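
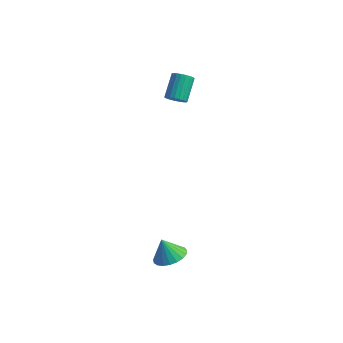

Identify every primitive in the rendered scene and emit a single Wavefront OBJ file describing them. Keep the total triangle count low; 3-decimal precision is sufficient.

v 0.579 2.58 1.375
v 0.784 2.921 1.026
v 0.567 3.921 1.875
v 0.361 3.58 2.225
v 0.571 2.922 0.971
v 0.353 3.922 1.82
v 0.359 2.863 0.985
v 0.142 3.864 1.835
v 0.185 2.756 1.067
v -0.032 3.756 1.917
v 0.079 2.618 1.203
v -0.138 3.618 2.052
v 0.06 2.473 1.368
v -0.158 3.474 2.217
v 0.13 2.347 1.534
v -0.088 3.347 2.384
v 0.278 2.261 1.673
v 0.06 3.262 2.523
v 0.478 2.231 1.761
v 0.26 3.231 2.61
v 0.695 2.26 1.782
v 0.478 3.26 2.631
v 0.892 2.345 1.732
v 0.675 3.345 2.582
v 1.035 2.471 1.621
v 0.818 3.471 2.47
v 1.099 2.615 1.467
v 0.882 3.615 2.317
v 1.073 2.753 1.298
v 0.856 3.753 2.147
v 0.962 2.862 1.142
v 0.745 3.862 1.991
v 3.335 -2.482 -4.45
v 3.736 -3.143 -4.285
v 2.905 -2.498 -3.47
v 3.946 -2.909 -4.189
v 4.051 -2.602 -4.138
v 4.031 -2.274 -4.141
v 3.892 -1.982 -4.198
v 3.656 -1.777 -4.298
v 3.364 -1.693 -4.425
v 3.068 -1.746 -4.556
v 2.817 -1.927 -4.668
v 2.656 -2.203 -4.743
v 2.613 -2.528 -4.767
v 2.694 -2.845 -4.736
v 2.886 -3.099 -4.656
v 3.155 -3.246 -4.54
v 3.456 -3.262 -4.409
f 2 1 5
f 2 5 3
f 3 5 6
f 3 6 4
f 5 1 7
f 5 7 6
f 6 7 8
f 6 8 4
f 7 1 9
f 7 9 8
f 8 9 10
f 8 10 4
f 9 1 11
f 9 11 10
f 10 11 12
f 10 12 4
f 11 1 13
f 11 13 12
f 12 13 14
f 12 14 4
f 13 1 15
f 13 15 14
f 14 15 16
f 14 16 4
f 15 1 17
f 15 17 16
f 16 17 18
f 16 18 4
f 17 1 19
f 17 19 18
f 18 19 20
f 18 20 4
f 19 1 21
f 19 21 20
f 20 21 22
f 20 22 4
f 21 1 23
f 21 23 22
f 22 23 24
f 22 24 4
f 23 1 25
f 23 25 24
f 24 25 26
f 24 26 4
f 25 1 27
f 25 27 26
f 26 27 28
f 26 28 4
f 27 1 29
f 27 29 28
f 28 29 30
f 28 30 4
f 29 1 31
f 29 31 30
f 30 31 32
f 30 32 4
f 31 1 2
f 31 2 32
f 32 2 3
f 32 3 4
f 34 33 36
f 34 36 35
f 36 33 37
f 36 37 35
f 37 33 38
f 37 38 35
f 38 33 39
f 38 39 35
f 39 33 40
f 39 40 35
f 40 33 41
f 40 41 35
f 41 33 42
f 41 42 35
f 42 33 43
f 42 43 35
f 43 33 44
f 43 44 35
f 44 33 45
f 44 45 35
f 45 33 46
f 45 46 35
f 46 33 47
f 46 47 35
f 47 33 48
f 47 48 35
f 48 33 49
f 48 49 35
f 49 33 34
f 49 34 35



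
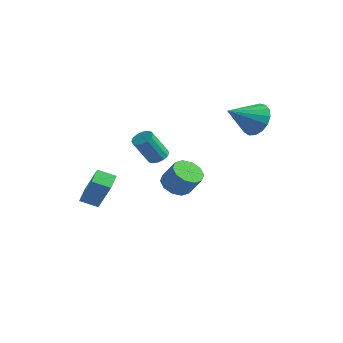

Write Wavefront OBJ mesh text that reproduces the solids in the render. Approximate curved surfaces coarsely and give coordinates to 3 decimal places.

v -2.231 3.551 -3.87
v -1.756 4.202 -4.223
v -0.973 4.26 -3.063
v -1.449 3.609 -2.71
v -2.172 4.425 -3.953
v -1.39 4.483 -2.794
v -2.611 4.314 -3.652
v -1.829 4.372 -2.492
v -2.905 3.912 -3.433
v -2.122 3.97 -2.274
v -2.941 3.372 -3.382
v -2.159 3.43 -2.222
v -2.707 2.9 -3.517
v -1.924 2.958 -2.357
v -2.29 2.677 -3.786
v -1.508 2.735 -2.627
v -1.851 2.788 -4.088
v -1.069 2.846 -2.928
v -1.558 3.19 -4.306
v -0.775 3.248 -3.147
v -1.521 3.73 -4.358
v -0.739 3.788 -3.198
v -2.191 2.148 -1.283
v -1.616 2.174 -1.111
v -2.015 1.417 0.335
v -2.589 1.392 0.163
v -1.743 2.438 -1.008
v -2.141 1.681 0.438
v -1.989 2.624 -0.978
v -2.388 1.868 0.468
v -2.29 2.683 -1.03
v -2.688 1.927 0.416
v -2.564 2.599 -1.15
v -2.962 1.842 0.296
v -2.738 2.394 -1.305
v -3.136 1.637 0.141
v -2.765 2.123 -1.455
v -3.164 1.366 -0.009
v -2.639 1.859 -1.558
v -3.037 1.102 -0.112
v -2.392 1.672 -1.588
v -2.791 0.916 -0.142
v -2.092 1.613 -1.536
v -2.49 0.857 -0.09
v -1.818 1.698 -1.416
v -2.216 0.941 0.03
v -1.644 1.903 -1.261
v -2.042 1.146 0.185
v 2.787 3.452 2.266
v 3.58 2.898 1.944
v 2.153 2.008 3.194
v 3.738 3.097 2.361
v 3.678 3.377 2.756
v 3.414 3.674 3.039
v 3.006 3.921 3.145
v 2.548 4.06 3.049
v 2.144 4.06 2.774
v 1.888 3.921 2.383
v 1.838 3.674 1.964
v 2.005 3.377 1.615
v 2.351 3.097 1.415
v 2.797 2.898 1.41
v 3.24 2.826 1.601
v -2.661 -3.191 -2.374
v -1.536 -3.534 -0.551
v -3.001 -2.403 -2.016
v -1.876 -2.747 -0.192
v -1.904 -2.693 -2.748
v -0.779 -3.037 -0.924
v -2.244 -1.906 -2.389
v -1.119 -2.249 -0.566
f 2 1 5
f 2 5 3
f 3 5 6
f 3 6 4
f 5 1 7
f 5 7 6
f 6 7 8
f 6 8 4
f 7 1 9
f 7 9 8
f 8 9 10
f 8 10 4
f 9 1 11
f 9 11 10
f 10 11 12
f 10 12 4
f 11 1 13
f 11 13 12
f 12 13 14
f 12 14 4
f 13 1 15
f 13 15 14
f 14 15 16
f 14 16 4
f 15 1 17
f 15 17 16
f 16 17 18
f 16 18 4
f 17 1 19
f 17 19 18
f 18 19 20
f 18 20 4
f 19 1 21
f 19 21 20
f 20 21 22
f 20 22 4
f 21 1 2
f 21 2 22
f 22 2 3
f 22 3 4
f 24 23 27
f 24 27 25
f 25 27 28
f 25 28 26
f 27 23 29
f 27 29 28
f 28 29 30
f 28 30 26
f 29 23 31
f 29 31 30
f 30 31 32
f 30 32 26
f 31 23 33
f 31 33 32
f 32 33 34
f 32 34 26
f 33 23 35
f 33 35 34
f 34 35 36
f 34 36 26
f 35 23 37
f 35 37 36
f 36 37 38
f 36 38 26
f 37 23 39
f 37 39 38
f 38 39 40
f 38 40 26
f 39 23 41
f 39 41 40
f 40 41 42
f 40 42 26
f 41 23 43
f 41 43 42
f 42 43 44
f 42 44 26
f 43 23 45
f 43 45 44
f 44 45 46
f 44 46 26
f 45 23 47
f 45 47 46
f 46 47 48
f 46 48 26
f 47 23 24
f 47 24 48
f 48 24 25
f 48 25 26
f 50 49 52
f 50 52 51
f 52 49 53
f 52 53 51
f 53 49 54
f 53 54 51
f 54 49 55
f 54 55 51
f 55 49 56
f 55 56 51
f 56 49 57
f 56 57 51
f 57 49 58
f 57 58 51
f 58 49 59
f 58 59 51
f 59 49 60
f 59 60 51
f 60 49 61
f 60 61 51
f 61 49 62
f 61 62 51
f 62 49 63
f 62 63 51
f 63 49 50
f 63 50 51
f 65 67 64
f 68 65 64
f 64 67 66
f 66 68 64
f 65 71 67
f 69 65 68
f 69 71 65
f 67 71 66
f 70 68 66
f 66 71 70
f 70 69 68
f 71 69 70



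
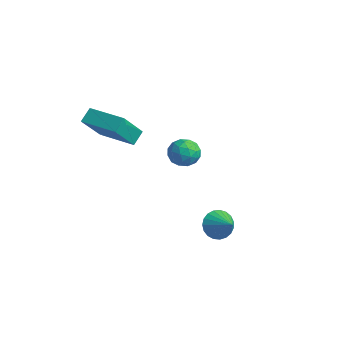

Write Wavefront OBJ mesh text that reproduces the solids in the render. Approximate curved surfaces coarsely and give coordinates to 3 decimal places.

v -4.465 3.213 -0.391
v -4.03 3.83 -0.654
v -3.59 2.99 0.534
v -3.155 3.607 0.271
v -3.86 3.737 0.624
v -4.401 3.874 0.052
v -3.219 2.946 -0.172
v -3.76 3.083 -0.744
v -3.26 3.665 -0.519
v -3.657 4.154 -0.026
v -3.963 2.666 -0.094
v -4.36 3.155 0.399
v -4.324 3.541 -0.604
v -3.296 3.279 0.484
v -3.71 3.355 0.691
v -3.455 3.718 0.537
v -4.542 3.567 -0.189
v -4.287 3.93 -0.343
v -4.187 3.875 0.408
v -3.333 2.89 0.223
v -3.078 3.253 0.069
v -4.165 3.102 -0.657
v -3.91 3.465 -0.811
v -3.433 2.945 -0.528
v -3.616 3.806 -0.679
v -3.102 3.676 -0.135
v -3.139 3.287 -0.396
v -3.457 3.368 -0.732
v -3.849 4.094 -0.389
v -3.335 3.963 0.155
v -3.749 4.039 0.362
v -4.067 4.12 0.026
v -3.397 3.997 -0.31
v -4.285 2.857 -0.275
v -3.771 2.726 0.269
v -3.553 2.7 -0.146
v -3.871 2.781 -0.482
v -4.518 3.144 0.015
v -4.004 3.014 0.559
v -4.163 3.452 0.612
v -4.481 3.533 0.276
v -4.223 2.823 0.19
v 1.455 1.534 -1.234
v 1.8 1.697 -1.891
v 2.465 1.526 -0.706
v 1.741 1.985 -1.775
v 1.633 2.194 -1.565
v 1.493 2.29 -1.298
v 1.348 2.255 -1.019
v 1.221 2.095 -0.778
v 1.134 1.838 -0.616
v 1.103 1.528 -0.561
v 1.132 1.22 -0.622
v 1.218 0.965 -0.789
v 1.344 0.809 -1.033
v 1.49 0.778 -1.311
v 1.629 0.878 -1.577
v 1.739 1.091 -1.783
v 1.799 1.381 -1.894
v -3.599 -1.92 3.66
v -3.788 -1.362 4.201
v -4.012 -0.753 2.312
v -4.201 -0.195 2.853
v -1.879 -1.325 3.647
v -2.068 -0.767 4.188
v -2.292 -0.158 2.299
v -2.481 0.4 2.84
f 1 38 17
f 38 12 41
f 17 41 6
f 38 41 17
f 1 17 13
f 17 6 18
f 13 18 2
f 17 18 13
f 1 13 22
f 13 2 23
f 22 23 8
f 13 23 22
f 1 22 34
f 22 8 37
f 34 37 11
f 22 37 34
f 1 34 38
f 34 11 42
f 38 42 12
f 34 42 38
f 2 18 29
f 18 6 32
f 29 32 10
f 18 32 29
f 6 41 19
f 41 12 40
f 19 40 5
f 41 40 19
f 12 42 39
f 42 11 35
f 39 35 3
f 42 35 39
f 11 37 36
f 37 8 24
f 36 24 7
f 37 24 36
f 8 23 28
f 23 2 25
f 28 25 9
f 23 25 28
f 4 30 16
f 30 10 31
f 16 31 5
f 30 31 16
f 4 16 14
f 16 5 15
f 14 15 3
f 16 15 14
f 4 14 21
f 14 3 20
f 21 20 7
f 14 20 21
f 4 21 26
f 21 7 27
f 26 27 9
f 21 27 26
f 4 26 30
f 26 9 33
f 30 33 10
f 26 33 30
f 5 31 19
f 31 10 32
f 19 32 6
f 31 32 19
f 3 15 39
f 15 5 40
f 39 40 12
f 15 40 39
f 7 20 36
f 20 3 35
f 36 35 11
f 20 35 36
f 9 27 28
f 27 7 24
f 28 24 8
f 27 24 28
f 10 33 29
f 33 9 25
f 29 25 2
f 33 25 29
f 44 43 46
f 44 46 45
f 46 43 47
f 46 47 45
f 47 43 48
f 47 48 45
f 48 43 49
f 48 49 45
f 49 43 50
f 49 50 45
f 50 43 51
f 50 51 45
f 51 43 52
f 51 52 45
f 52 43 53
f 52 53 45
f 53 43 54
f 53 54 45
f 54 43 55
f 54 55 45
f 55 43 56
f 55 56 45
f 56 43 57
f 56 57 45
f 57 43 58
f 57 58 45
f 58 43 59
f 58 59 45
f 59 43 44
f 59 44 45
f 61 63 60
f 64 61 60
f 60 63 62
f 62 64 60
f 61 67 63
f 65 61 64
f 65 67 61
f 63 67 62
f 66 64 62
f 62 67 66
f 66 65 64
f 67 65 66



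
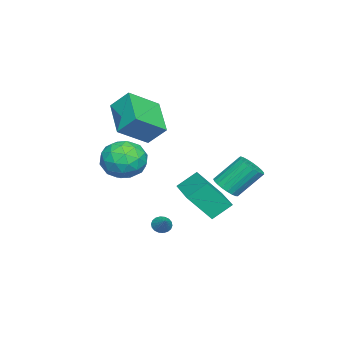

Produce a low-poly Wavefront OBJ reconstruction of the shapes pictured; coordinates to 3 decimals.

v -2.827 1.52 -3.372
v -2.278 0.424 -1.881
v -3.4 2.358 -2.544
v -2.85 1.262 -1.053
v -0.95 2.658 -3.227
v -0.4 1.562 -1.736
v -1.522 3.496 -2.399
v -0.973 2.4 -0.908
v -0.517 3.448 -0.844
v 0.207 3.484 -0.584
v -0.339 4.588 0.783
v -1.063 4.552 0.524
v 0.197 3.731 -0.787
v -0.349 4.835 0.58
v 0.063 3.929 -1.001
v -0.483 5.033 0.367
v -0.171 4.044 -1.187
v -0.717 5.148 0.181
v -0.465 4.056 -1.313
v -1.01 5.16 0.054
v -0.768 3.963 -1.359
v -1.313 5.066 0.008
v -1.027 3.78 -1.315
v -1.573 4.884 0.052
v -1.199 3.541 -1.19
v -1.744 4.644 0.177
v -1.252 3.285 -1.005
v -1.798 4.389 0.362
v -1.179 3.057 -0.792
v -1.724 4.161 0.575
v -0.991 2.897 -0.588
v -1.536 4.001 0.779
v -0.721 2.833 -0.428
v -1.267 3.936 0.939
v -0.416 2.874 -0.34
v -0.962 3.978 1.027
v -0.128 3.015 -0.339
v -0.674 4.119 1.028
v 0.092 3.231 -0.425
v -0.454 4.335 0.942
v 1.681 1.063 -2.703
v 2.02 1.03 -3.069
v 2.379 1.497 -2.097
v 1.927 1.229 -3.105
v 1.786 1.396 -3.061
v 1.624 1.496 -2.946
v 1.473 1.51 -2.783
v 1.364 1.436 -2.604
v 1.317 1.288 -2.444
v 1.343 1.096 -2.336
v 1.436 0.897 -2.3
v 1.577 0.73 -2.344
v 1.739 0.63 -2.459
v 1.89 0.616 -2.622
v 1.999 0.69 -2.801
v 2.046 0.838 -2.961
v 2.853 0.678 2.3
v 3.887 0.274 1.908
v 1.993 -0.894 1.652
v 3.027 -1.298 1.26
v 2.826 -1.224 2.418
v 3.357 -0.252 2.818
v 2.523 -0.368 0.742
v 3.054 0.604 1.142
v 3.683 -0.372 0.945
v 3.87 -0.901 1.98
v 2.01 0.281 1.58
v 2.197 -0.248 2.615
v 3.445 0.614 2.161
v 2.435 -1.234 1.399
v 2.316 -1.191 2.08
v 2.924 -1.428 1.849
v 3.134 0.305 2.696
v 3.742 0.068 2.465
v 3.118 -0.813 2.765
v 2.138 -0.688 1.095
v 2.746 -0.925 0.864
v 2.956 0.808 1.711
v 3.564 0.571 1.48
v 2.762 0.193 0.795
v 3.933 -0.003 1.364
v 3.428 -0.927 0.983
v 3.132 -0.381 0.679
v 3.444 0.191 0.914
v 4.043 -0.314 1.973
v 3.538 -1.238 1.592
v 3.419 -1.194 2.272
v 3.732 -0.623 2.508
v 3.924 -0.694 1.406
v 2.342 0.618 1.968
v 1.837 -0.306 1.587
v 2.148 0.003 1.052
v 2.461 0.574 1.288
v 2.452 0.307 2.577
v 1.947 -0.617 2.196
v 2.436 -0.811 2.646
v 2.748 -0.239 2.881
v 1.956 0.074 2.154
v -2.55 -1.493 2.426
v -2.52 -0.544 3.385
v -0.876 -0.517 1.406
v -0.846 0.433 2.365
v -1.294 -2.573 3.455
v -1.264 -1.623 4.414
v 0.38 -1.596 2.435
v 0.41 -0.647 3.394
f 2 4 1
f 5 2 1
f 1 4 3
f 3 5 1
f 2 8 4
f 6 2 5
f 6 8 2
f 4 8 3
f 7 5 3
f 3 8 7
f 7 6 5
f 8 6 7
f 10 9 13
f 10 13 11
f 11 13 14
f 11 14 12
f 13 9 15
f 13 15 14
f 14 15 16
f 14 16 12
f 15 9 17
f 15 17 16
f 16 17 18
f 16 18 12
f 17 9 19
f 17 19 18
f 18 19 20
f 18 20 12
f 19 9 21
f 19 21 20
f 20 21 22
f 20 22 12
f 21 9 23
f 21 23 22
f 22 23 24
f 22 24 12
f 23 9 25
f 23 25 24
f 24 25 26
f 24 26 12
f 25 9 27
f 25 27 26
f 26 27 28
f 26 28 12
f 27 9 29
f 27 29 28
f 28 29 30
f 28 30 12
f 29 9 31
f 29 31 30
f 30 31 32
f 30 32 12
f 31 9 33
f 31 33 32
f 32 33 34
f 32 34 12
f 33 9 35
f 33 35 34
f 34 35 36
f 34 36 12
f 35 9 37
f 35 37 36
f 36 37 38
f 36 38 12
f 37 9 39
f 37 39 38
f 38 39 40
f 38 40 12
f 39 9 10
f 39 10 40
f 40 10 11
f 40 11 12
f 42 41 44
f 42 44 43
f 44 41 45
f 44 45 43
f 45 41 46
f 45 46 43
f 46 41 47
f 46 47 43
f 47 41 48
f 47 48 43
f 48 41 49
f 48 49 43
f 49 41 50
f 49 50 43
f 50 41 51
f 50 51 43
f 51 41 52
f 51 52 43
f 52 41 53
f 52 53 43
f 53 41 54
f 53 54 43
f 54 41 55
f 54 55 43
f 55 41 56
f 55 56 43
f 56 41 42
f 56 42 43
f 57 94 73
f 94 68 97
f 73 97 62
f 94 97 73
f 57 73 69
f 73 62 74
f 69 74 58
f 73 74 69
f 57 69 78
f 69 58 79
f 78 79 64
f 69 79 78
f 57 78 90
f 78 64 93
f 90 93 67
f 78 93 90
f 57 90 94
f 90 67 98
f 94 98 68
f 90 98 94
f 58 74 85
f 74 62 88
f 85 88 66
f 74 88 85
f 62 97 75
f 97 68 96
f 75 96 61
f 97 96 75
f 68 98 95
f 98 67 91
f 95 91 59
f 98 91 95
f 67 93 92
f 93 64 80
f 92 80 63
f 93 80 92
f 64 79 84
f 79 58 81
f 84 81 65
f 79 81 84
f 60 86 72
f 86 66 87
f 72 87 61
f 86 87 72
f 60 72 70
f 72 61 71
f 70 71 59
f 72 71 70
f 60 70 77
f 70 59 76
f 77 76 63
f 70 76 77
f 60 77 82
f 77 63 83
f 82 83 65
f 77 83 82
f 60 82 86
f 82 65 89
f 86 89 66
f 82 89 86
f 61 87 75
f 87 66 88
f 75 88 62
f 87 88 75
f 59 71 95
f 71 61 96
f 95 96 68
f 71 96 95
f 63 76 92
f 76 59 91
f 92 91 67
f 76 91 92
f 65 83 84
f 83 63 80
f 84 80 64
f 83 80 84
f 66 89 85
f 89 65 81
f 85 81 58
f 89 81 85
f 100 102 99
f 103 100 99
f 99 102 101
f 101 103 99
f 100 106 102
f 104 100 103
f 104 106 100
f 102 106 101
f 105 103 101
f 101 106 105
f 105 104 103
f 106 104 105



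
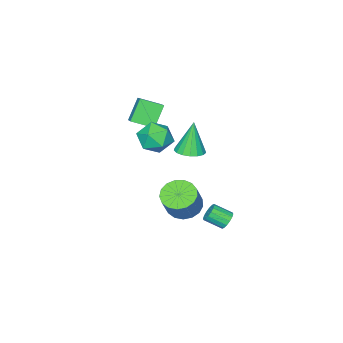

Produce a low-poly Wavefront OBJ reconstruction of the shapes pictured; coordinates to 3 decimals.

v 2.783 3.658 -0.658
v 3.62 3.772 -1.155
v 4.414 4.117 0.261
v 3.577 4.002 0.758
v 3.43 4.202 -1.154
v 4.225 4.546 0.263
v 3.093 4.506 -1.038
v 3.887 4.85 0.378
v 2.684 4.617 -0.836
v 3.479 4.961 0.58
v 2.298 4.507 -0.593
v 3.093 4.851 0.823
v 2.023 4.203 -0.365
v 2.818 4.548 1.052
v 1.922 3.775 -0.204
v 2.717 4.119 1.212
v 2.018 3.319 -0.147
v 2.813 3.663 1.269
v 2.29 2.941 -0.207
v 3.084 3.285 1.209
v 2.674 2.727 -0.371
v 3.468 3.071 1.045
v 3.083 2.727 -0.6
v 3.877 3.071 0.816
v 3.423 2.94 -0.843
v 4.218 3.284 0.573
v 3.617 3.317 -1.043
v 4.411 3.661 0.373
v -0.75 -0.975 1.322
v -0.015 -0.258 1.727
v 0.475 -1.582 0.173
v 1.21 -0.865 0.578
v 0.871 -1.715 1.195
v 0.113 -1.34 1.905
v 0.347 -0.5 -0.005
v -0.411 -0.125 0.705
v 0.663 0.036 0.907
v 0.987 -0.715 1.649
v -0.527 -1.125 0.251
v -0.203 -1.876 0.993
v -1.348 -2.742 0.14
v -2.29 -2.94 1.392
v -0.705 -1.908 0.756
v -1.648 -2.106 2.008
v -0.512 -3.734 0.612
v -1.455 -3.932 1.864
v 0.13 -2.9 1.228
v -0.812 -3.098 2.48
v -3.262 -1.699 -2.338
v -2.403 -1.903 -2.164
v -3.718 -1.841 -0.262
v -2.414 -1.474 -2.136
v -2.62 -1.095 -2.155
v -2.972 -0.855 -2.216
v -3.391 -0.809 -2.305
v -3.781 -0.966 -2.401
v -4.051 -1.291 -2.483
v -4.141 -1.709 -2.531
v -4.03 -2.125 -2.536
v -3.742 -2.444 -2.494
v -3.345 -2.591 -2.417
v -2.929 -2.535 -2.322
v -2.589 -2.286 -2.231
v -0.221 3.922 -3.496
v 0.037 4.325 -3.168
v 0.599 3.501 -2.597
v 0.341 3.098 -2.924
v -0.216 4.255 -3.021
v 0.347 3.431 -2.449
v -0.469 4.096 -3.001
v 0.093 3.272 -2.429
v -0.656 3.89 -3.114
v -0.094 3.066 -2.542
v -0.727 3.693 -3.329
v -0.165 2.869 -2.757
v -0.662 3.557 -3.589
v -0.1 2.733 -3.017
v -0.479 3.519 -3.823
v 0.083 2.695 -3.252
v -0.227 3.589 -3.971
v 0.336 2.765 -3.399
v 0.027 3.748 -3.991
v 0.589 2.924 -3.419
v 0.214 3.954 -3.878
v 0.776 3.13 -3.306
v 0.285 4.151 -3.663
v 0.847 3.327 -3.091
v 0.22 4.287 -3.403
v 0.782 3.463 -2.831
f 2 1 5
f 2 5 3
f 3 5 6
f 3 6 4
f 5 1 7
f 5 7 6
f 6 7 8
f 6 8 4
f 7 1 9
f 7 9 8
f 8 9 10
f 8 10 4
f 9 1 11
f 9 11 10
f 10 11 12
f 10 12 4
f 11 1 13
f 11 13 12
f 12 13 14
f 12 14 4
f 13 1 15
f 13 15 14
f 14 15 16
f 14 16 4
f 15 1 17
f 15 17 16
f 16 17 18
f 16 18 4
f 17 1 19
f 17 19 18
f 18 19 20
f 18 20 4
f 19 1 21
f 19 21 20
f 20 21 22
f 20 22 4
f 21 1 23
f 21 23 22
f 22 23 24
f 22 24 4
f 23 1 25
f 23 25 24
f 24 25 26
f 24 26 4
f 25 1 27
f 25 27 26
f 26 27 28
f 26 28 4
f 27 1 2
f 27 2 28
f 28 2 3
f 28 3 4
f 29 40 34
f 29 34 30
f 29 30 36
f 29 36 39
f 29 39 40
f 30 34 38
f 34 40 33
f 40 39 31
f 39 36 35
f 36 30 37
f 32 38 33
f 32 33 31
f 32 31 35
f 32 35 37
f 32 37 38
f 33 38 34
f 31 33 40
f 35 31 39
f 37 35 36
f 38 37 30
f 42 44 41
f 45 42 41
f 41 44 43
f 43 45 41
f 42 48 44
f 46 42 45
f 46 48 42
f 44 48 43
f 47 45 43
f 43 48 47
f 47 46 45
f 48 46 47
f 50 49 52
f 50 52 51
f 52 49 53
f 52 53 51
f 53 49 54
f 53 54 51
f 54 49 55
f 54 55 51
f 55 49 56
f 55 56 51
f 56 49 57
f 56 57 51
f 57 49 58
f 57 58 51
f 58 49 59
f 58 59 51
f 59 49 60
f 59 60 51
f 60 49 61
f 60 61 51
f 61 49 62
f 61 62 51
f 62 49 63
f 62 63 51
f 63 49 50
f 63 50 51
f 65 64 68
f 65 68 66
f 66 68 69
f 66 69 67
f 68 64 70
f 68 70 69
f 69 70 71
f 69 71 67
f 70 64 72
f 70 72 71
f 71 72 73
f 71 73 67
f 72 64 74
f 72 74 73
f 73 74 75
f 73 75 67
f 74 64 76
f 74 76 75
f 75 76 77
f 75 77 67
f 76 64 78
f 76 78 77
f 77 78 79
f 77 79 67
f 78 64 80
f 78 80 79
f 79 80 81
f 79 81 67
f 80 64 82
f 80 82 81
f 81 82 83
f 81 83 67
f 82 64 84
f 82 84 83
f 83 84 85
f 83 85 67
f 84 64 86
f 84 86 85
f 85 86 87
f 85 87 67
f 86 64 88
f 86 88 87
f 87 88 89
f 87 89 67
f 88 64 65
f 88 65 89
f 89 65 66
f 89 66 67



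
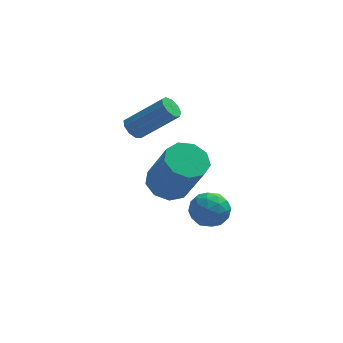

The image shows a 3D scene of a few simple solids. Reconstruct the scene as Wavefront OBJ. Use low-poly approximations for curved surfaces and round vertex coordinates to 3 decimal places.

v 1.071 -2.483 0.384
v 1.59 -1.908 0.187
v 2.05 -3.232 0.773
v 2.569 -2.657 0.576
v 2.075 -2.555 1.196
v 1.47 -2.091 0.955
v 2.17 -3.049 0.005
v 1.565 -2.585 -0.236
v 2.269 -2.257 -0.047
v 2.21 -1.952 0.689
v 1.43 -3.188 0.271
v 1.371 -2.883 1.007
v 1.245 -2.129 0.251
v 2.395 -3.011 0.709
v 2.105 -2.95 1.073
v 2.41 -2.612 0.957
v 1.174 -2.237 0.703
v 1.479 -1.899 0.587
v 1.764 -2.28 1.18
v 2.161 -3.241 0.373
v 2.466 -2.903 0.257
v 1.23 -2.528 0.003
v 1.535 -2.19 -0.113
v 1.876 -2.86 -0.22
v 1.949 -1.997 -0.002
v 2.524 -2.437 0.227
v 2.29 -2.668 -0.109
v 1.934 -2.395 -0.251
v 1.914 -1.817 0.43
v 2.489 -2.258 0.659
v 2.199 -2.198 1.023
v 1.843 -1.925 0.882
v 2.313 -2.023 0.293
v 1.151 -2.882 0.301
v 1.726 -3.323 0.53
v 1.797 -3.215 0.078
v 1.441 -2.942 -0.063
v 1.116 -2.703 0.733
v 1.691 -3.143 0.962
v 1.706 -2.745 1.211
v 1.35 -2.472 1.069
v 1.327 -3.117 0.667
v 0.566 0.745 -0.502
v 1.411 0.706 -0.808
v 2.06 -0.184 1.096
v 1.214 -0.145 1.402
v 1.315 1.243 -0.524
v 1.963 0.354 1.38
v 0.868 1.548 -0.23
v 1.516 0.658 1.675
v 0.279 1.476 -0.063
v 0.928 0.587 1.842
v -0.175 1.063 -0.102
v 0.474 0.173 1.803
v -0.283 0.5 -0.328
v 0.366 -0.389 1.577
v 0.007 0.052 -0.635
v 0.655 -0.837 1.269
v 0.557 -0.072 -0.881
v 1.206 -0.961 1.024
v 1.112 0.186 -0.949
v 1.761 -0.703 0.956
v -0.646 2.226 1.546
v -0.288 2.314 1.164
v 1.143 2.081 2.453
v 0.786 1.994 2.834
v -0.38 2.627 1.323
v 1.052 2.394 2.611
v -0.596 2.752 1.585
v 0.835 2.52 2.874
v -0.835 2.632 1.829
v 0.596 2.399 3.118
v -0.986 2.321 1.941
v 0.445 2.089 3.229
v -0.977 1.966 1.867
v 0.454 1.734 3.156
v -0.814 1.733 1.643
v 0.618 1.501 2.932
v -0.571 1.73 1.374
v 0.86 1.498 2.662
v -0.364 1.96 1.184
v 1.068 1.727 2.473
f 1 38 17
f 38 12 41
f 17 41 6
f 38 41 17
f 1 17 13
f 17 6 18
f 13 18 2
f 17 18 13
f 1 13 22
f 13 2 23
f 22 23 8
f 13 23 22
f 1 22 34
f 22 8 37
f 34 37 11
f 22 37 34
f 1 34 38
f 34 11 42
f 38 42 12
f 34 42 38
f 2 18 29
f 18 6 32
f 29 32 10
f 18 32 29
f 6 41 19
f 41 12 40
f 19 40 5
f 41 40 19
f 12 42 39
f 42 11 35
f 39 35 3
f 42 35 39
f 11 37 36
f 37 8 24
f 36 24 7
f 37 24 36
f 8 23 28
f 23 2 25
f 28 25 9
f 23 25 28
f 4 30 16
f 30 10 31
f 16 31 5
f 30 31 16
f 4 16 14
f 16 5 15
f 14 15 3
f 16 15 14
f 4 14 21
f 14 3 20
f 21 20 7
f 14 20 21
f 4 21 26
f 21 7 27
f 26 27 9
f 21 27 26
f 4 26 30
f 26 9 33
f 30 33 10
f 26 33 30
f 5 31 19
f 31 10 32
f 19 32 6
f 31 32 19
f 3 15 39
f 15 5 40
f 39 40 12
f 15 40 39
f 7 20 36
f 20 3 35
f 36 35 11
f 20 35 36
f 9 27 28
f 27 7 24
f 28 24 8
f 27 24 28
f 10 33 29
f 33 9 25
f 29 25 2
f 33 25 29
f 44 43 47
f 44 47 45
f 45 47 48
f 45 48 46
f 47 43 49
f 47 49 48
f 48 49 50
f 48 50 46
f 49 43 51
f 49 51 50
f 50 51 52
f 50 52 46
f 51 43 53
f 51 53 52
f 52 53 54
f 52 54 46
f 53 43 55
f 53 55 54
f 54 55 56
f 54 56 46
f 55 43 57
f 55 57 56
f 56 57 58
f 56 58 46
f 57 43 59
f 57 59 58
f 58 59 60
f 58 60 46
f 59 43 61
f 59 61 60
f 60 61 62
f 60 62 46
f 61 43 44
f 61 44 62
f 62 44 45
f 62 45 46
f 64 63 67
f 64 67 65
f 65 67 68
f 65 68 66
f 67 63 69
f 67 69 68
f 68 69 70
f 68 70 66
f 69 63 71
f 69 71 70
f 70 71 72
f 70 72 66
f 71 63 73
f 71 73 72
f 72 73 74
f 72 74 66
f 73 63 75
f 73 75 74
f 74 75 76
f 74 76 66
f 75 63 77
f 75 77 76
f 76 77 78
f 76 78 66
f 77 63 79
f 77 79 78
f 78 79 80
f 78 80 66
f 79 63 81
f 79 81 80
f 80 81 82
f 80 82 66
f 81 63 64
f 81 64 82
f 82 64 65
f 82 65 66



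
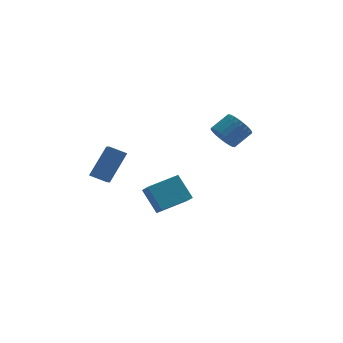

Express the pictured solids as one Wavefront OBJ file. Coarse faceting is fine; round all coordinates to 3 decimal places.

v -3.181 1.394 -1.344
v -2.221 2.309 0.14
v -3.234 2.42 -1.943
v -2.274 3.336 -0.459
v -2.306 1.184 -1.781
v -1.346 2.1 -0.297
v -2.359 2.211 -2.38
v -1.399 3.126 -0.896
v 3.457 2.135 0.483
v 3.981 1.561 0.165
v 4.927 2.05 0.839
v 4.403 2.625 1.157
v 4.011 1.803 -0.053
v 4.957 2.292 0.62
v 3.957 2.096 -0.19
v 4.903 2.585 0.483
v 3.827 2.395 -0.225
v 4.773 2.884 0.449
v 3.641 2.654 -0.152
v 4.587 3.143 0.522
v 3.427 2.834 0.018
v 4.373 3.324 0.692
v 3.217 2.909 0.259
v 4.163 3.398 0.933
v 3.044 2.865 0.534
v 3.99 3.354 1.208
v 2.933 2.71 0.801
v 3.879 3.199 1.475
v 2.903 2.468 1.02
v 3.849 2.957 1.693
v 2.957 2.175 1.157
v 3.903 2.664 1.83
v 3.087 1.876 1.191
v 4.033 2.365 1.865
v 3.273 1.617 1.118
v 4.219 2.106 1.792
v 3.487 1.436 0.948
v 4.433 1.926 1.622
v 3.697 1.362 0.707
v 4.643 1.851 1.381
v 3.87 1.406 0.432
v 4.816 1.895 1.106
v -0.972 -1.504 -0.809
v -0.8 -2.361 -0.077
v 0.564 -0.894 -0.455
v 0.735 -1.751 0.277
v -0.375 -2.349 -1.937
v -0.204 -3.206 -1.205
v 1.16 -1.739 -1.583
v 1.332 -2.596 -0.851
f 2 4 1
f 5 2 1
f 1 4 3
f 3 5 1
f 2 8 4
f 6 2 5
f 6 8 2
f 4 8 3
f 7 5 3
f 3 8 7
f 7 6 5
f 8 6 7
f 10 9 13
f 10 13 11
f 11 13 14
f 11 14 12
f 13 9 15
f 13 15 14
f 14 15 16
f 14 16 12
f 15 9 17
f 15 17 16
f 16 17 18
f 16 18 12
f 17 9 19
f 17 19 18
f 18 19 20
f 18 20 12
f 19 9 21
f 19 21 20
f 20 21 22
f 20 22 12
f 21 9 23
f 21 23 22
f 22 23 24
f 22 24 12
f 23 9 25
f 23 25 24
f 24 25 26
f 24 26 12
f 25 9 27
f 25 27 26
f 26 27 28
f 26 28 12
f 27 9 29
f 27 29 28
f 28 29 30
f 28 30 12
f 29 9 31
f 29 31 30
f 30 31 32
f 30 32 12
f 31 9 33
f 31 33 32
f 32 33 34
f 32 34 12
f 33 9 35
f 33 35 34
f 34 35 36
f 34 36 12
f 35 9 37
f 35 37 36
f 36 37 38
f 36 38 12
f 37 9 39
f 37 39 38
f 38 39 40
f 38 40 12
f 39 9 41
f 39 41 40
f 40 41 42
f 40 42 12
f 41 9 10
f 41 10 42
f 42 10 11
f 42 11 12
f 44 46 43
f 47 44 43
f 43 46 45
f 45 47 43
f 44 50 46
f 48 44 47
f 48 50 44
f 46 50 45
f 49 47 45
f 45 50 49
f 49 48 47
f 50 48 49



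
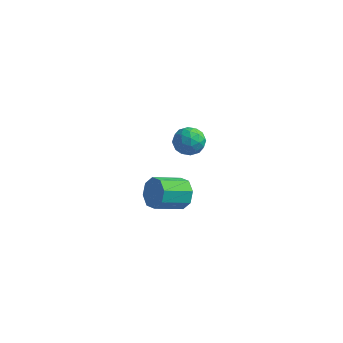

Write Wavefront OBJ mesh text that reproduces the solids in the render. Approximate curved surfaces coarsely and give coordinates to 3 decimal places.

v -1.67 -0.976 0.923
v -1.271 -0.933 1.502
v -1.429 -2.087 0.838
v -1.03 -2.044 1.417
v -1.729 -1.976 1.466
v -1.879 -1.29 1.518
v -0.821 -1.73 0.822
v -0.971 -1.044 0.874
v -0.747 -1.399 1.44
v -1.308 -1.551 1.837
v -1.392 -1.469 0.503
v -1.953 -1.621 0.9
v -1.492 -0.857 1.219
v -1.208 -2.163 1.121
v -1.619 -2.123 1.149
v -1.385 -2.098 1.489
v -1.849 -1.067 1.229
v -1.614 -1.042 1.569
v -1.884 -1.655 1.548
v -1.086 -1.978 0.771
v -0.851 -1.953 1.111
v -1.315 -0.922 0.851
v -1.081 -0.897 1.191
v -0.816 -1.365 0.792
v -0.949 -1.106 1.523
v -0.807 -1.759 1.474
v -0.685 -1.574 1.124
v -0.772 -1.171 1.155
v -1.279 -1.195 1.757
v -1.137 -1.848 1.708
v -1.548 -1.808 1.736
v -1.636 -1.405 1.767
v -0.971 -1.469 1.721
v -1.563 -1.172 0.632
v -1.421 -1.825 0.583
v -1.064 -1.615 0.573
v -1.152 -1.212 0.604
v -1.893 -1.261 0.866
v -1.751 -1.914 0.817
v -1.928 -1.849 1.185
v -2.015 -1.446 1.216
v -1.729 -1.551 0.619
v -2.451 0.314 -4.228
v -1.893 0.148 -3.723
v -2.731 -0.86 -3.128
v -3.289 -0.694 -3.632
v -2.258 0.568 -3.527
v -3.096 -0.441 -2.931
v -2.736 0.838 -3.741
v -3.574 -0.17 -3.145
v -3.047 0.802 -4.24
v -3.885 -0.206 -3.644
v -3.009 0.48 -4.732
v -3.847 -0.528 -4.137
v -2.644 0.061 -4.929
v -3.482 -0.948 -4.333
v -2.166 -0.21 -4.715
v -3.004 -1.218 -4.119
v -1.855 -0.174 -4.216
v -2.693 -1.182 -3.62
f 1 38 17
f 38 12 41
f 17 41 6
f 38 41 17
f 1 17 13
f 17 6 18
f 13 18 2
f 17 18 13
f 1 13 22
f 13 2 23
f 22 23 8
f 13 23 22
f 1 22 34
f 22 8 37
f 34 37 11
f 22 37 34
f 1 34 38
f 34 11 42
f 38 42 12
f 34 42 38
f 2 18 29
f 18 6 32
f 29 32 10
f 18 32 29
f 6 41 19
f 41 12 40
f 19 40 5
f 41 40 19
f 12 42 39
f 42 11 35
f 39 35 3
f 42 35 39
f 11 37 36
f 37 8 24
f 36 24 7
f 37 24 36
f 8 23 28
f 23 2 25
f 28 25 9
f 23 25 28
f 4 30 16
f 30 10 31
f 16 31 5
f 30 31 16
f 4 16 14
f 16 5 15
f 14 15 3
f 16 15 14
f 4 14 21
f 14 3 20
f 21 20 7
f 14 20 21
f 4 21 26
f 21 7 27
f 26 27 9
f 21 27 26
f 4 26 30
f 26 9 33
f 30 33 10
f 26 33 30
f 5 31 19
f 31 10 32
f 19 32 6
f 31 32 19
f 3 15 39
f 15 5 40
f 39 40 12
f 15 40 39
f 7 20 36
f 20 3 35
f 36 35 11
f 20 35 36
f 9 27 28
f 27 7 24
f 28 24 8
f 27 24 28
f 10 33 29
f 33 9 25
f 29 25 2
f 33 25 29
f 44 43 47
f 44 47 45
f 45 47 48
f 45 48 46
f 47 43 49
f 47 49 48
f 48 49 50
f 48 50 46
f 49 43 51
f 49 51 50
f 50 51 52
f 50 52 46
f 51 43 53
f 51 53 52
f 52 53 54
f 52 54 46
f 53 43 55
f 53 55 54
f 54 55 56
f 54 56 46
f 55 43 57
f 55 57 56
f 56 57 58
f 56 58 46
f 57 43 59
f 57 59 58
f 58 59 60
f 58 60 46
f 59 43 44
f 59 44 60
f 60 44 45
f 60 45 46



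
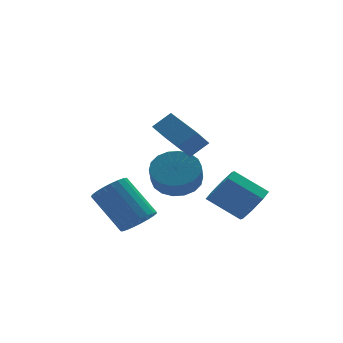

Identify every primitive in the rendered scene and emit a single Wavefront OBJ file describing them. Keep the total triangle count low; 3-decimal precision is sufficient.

v -2.287 1.538 -1.997
v -1.729 2.145 -2.16
v -2.576 3.329 -0.646
v -3.133 2.722 -0.483
v -1.993 2.23 -2.373
v -2.839 3.413 -0.859
v -2.307 2.194 -2.521
v -3.154 3.378 -1.007
v -2.618 2.046 -2.579
v -3.465 3.229 -1.064
v -2.872 1.809 -2.536
v -3.718 2.993 -1.021
v -3.024 1.526 -2.4
v -3.87 2.709 -0.885
v -3.049 1.245 -2.194
v -3.895 2.428 -0.68
v -2.942 1.015 -1.954
v -3.788 2.198 -0.44
v -2.722 0.875 -1.722
v -3.568 2.058 -0.207
v -2.427 0.85 -1.537
v -3.273 2.033 -0.023
v -2.107 0.944 -1.432
v -2.953 2.127 0.082
v -1.819 1.14 -1.425
v -2.665 2.324 0.09
v -1.611 1.406 -1.516
v -2.457 2.589 -0.002
v -1.52 1.695 -1.691
v -2.367 2.878 -0.176
v -1.562 1.956 -1.919
v -2.409 3.139 -0.404
v -1.609 -1.215 2.801
v -0.866 -1.208 3.425
v -2.02 0.654 3.271
v -1.278 0.66 3.895
v -1.042 -0.92 2.125
v -0.3 -0.914 2.749
v -1.454 0.948 2.595
v -0.711 0.955 3.219
v 1.833 -0.098 -1.017
v 2.346 -0.263 -0.284
v 1.181 0.433 0.69
v 0.667 0.598 -0.043
v 2.48 0.359 -0.569
v 1.315 1.054 0.405
v 2.234 0.713 -1.116
v 1.069 1.408 -0.142
v 1.753 0.592 -1.605
v 0.588 1.288 -0.631
v 1.319 0.067 -1.75
v 0.154 0.763 -0.776
v 1.185 -0.554 -1.465
v 0.02 0.141 -0.491
v 1.431 -0.908 -0.918
v 0.266 -0.213 0.056
v 1.912 -0.788 -0.429
v 0.747 -0.092 0.545
v 0.034 3.957 -0.804
v 0.801 4.383 -0.227
v 0.533 3.769 0.581
v -0.234 3.343 0.004
v 0.436 4.661 -0.137
v 0.168 4.047 0.672
v -0.008 4.799 -0.179
v -0.276 4.185 0.63
v -0.444 4.771 -0.344
v -0.712 4.157 0.464
v -0.786 4.581 -0.601
v -1.053 3.967 0.207
v -0.965 4.268 -0.898
v -1.232 3.654 -0.09
v -0.946 3.893 -1.177
v -1.213 3.279 -0.368
v -0.733 3.531 -1.381
v -1.001 2.917 -0.573
v -0.368 3.253 -1.472
v -0.636 2.639 -0.663
v 0.076 3.115 -1.43
v -0.192 2.501 -0.621
v 0.512 3.143 -1.264
v 0.244 2.529 -0.456
v 0.853 3.333 -1.007
v 0.586 2.719 -0.199
v 1.032 3.646 -0.71
v 0.765 3.032 0.098
v 1.013 4.021 -0.432
v 0.746 3.407 0.377
f 2 1 5
f 2 5 3
f 3 5 6
f 3 6 4
f 5 1 7
f 5 7 6
f 6 7 8
f 6 8 4
f 7 1 9
f 7 9 8
f 8 9 10
f 8 10 4
f 9 1 11
f 9 11 10
f 10 11 12
f 10 12 4
f 11 1 13
f 11 13 12
f 12 13 14
f 12 14 4
f 13 1 15
f 13 15 14
f 14 15 16
f 14 16 4
f 15 1 17
f 15 17 16
f 16 17 18
f 16 18 4
f 17 1 19
f 17 19 18
f 18 19 20
f 18 20 4
f 19 1 21
f 19 21 20
f 20 21 22
f 20 22 4
f 21 1 23
f 21 23 22
f 22 23 24
f 22 24 4
f 23 1 25
f 23 25 24
f 24 25 26
f 24 26 4
f 25 1 27
f 25 27 26
f 26 27 28
f 26 28 4
f 27 1 29
f 27 29 28
f 28 29 30
f 28 30 4
f 29 1 31
f 29 31 30
f 30 31 32
f 30 32 4
f 31 1 2
f 31 2 32
f 32 2 3
f 32 3 4
f 34 36 33
f 37 34 33
f 33 36 35
f 35 37 33
f 34 40 36
f 38 34 37
f 38 40 34
f 36 40 35
f 39 37 35
f 35 40 39
f 39 38 37
f 40 38 39
f 42 41 45
f 42 45 43
f 43 45 46
f 43 46 44
f 45 41 47
f 45 47 46
f 46 47 48
f 46 48 44
f 47 41 49
f 47 49 48
f 48 49 50
f 48 50 44
f 49 41 51
f 49 51 50
f 50 51 52
f 50 52 44
f 51 41 53
f 51 53 52
f 52 53 54
f 52 54 44
f 53 41 55
f 53 55 54
f 54 55 56
f 54 56 44
f 55 41 57
f 55 57 56
f 56 57 58
f 56 58 44
f 57 41 42
f 57 42 58
f 58 42 43
f 58 43 44
f 60 59 63
f 60 63 61
f 61 63 64
f 61 64 62
f 63 59 65
f 63 65 64
f 64 65 66
f 64 66 62
f 65 59 67
f 65 67 66
f 66 67 68
f 66 68 62
f 67 59 69
f 67 69 68
f 68 69 70
f 68 70 62
f 69 59 71
f 69 71 70
f 70 71 72
f 70 72 62
f 71 59 73
f 71 73 72
f 72 73 74
f 72 74 62
f 73 59 75
f 73 75 74
f 74 75 76
f 74 76 62
f 75 59 77
f 75 77 76
f 76 77 78
f 76 78 62
f 77 59 79
f 77 79 78
f 78 79 80
f 78 80 62
f 79 59 81
f 79 81 80
f 80 81 82
f 80 82 62
f 81 59 83
f 81 83 82
f 82 83 84
f 82 84 62
f 83 59 85
f 83 85 84
f 84 85 86
f 84 86 62
f 85 59 87
f 85 87 86
f 86 87 88
f 86 88 62
f 87 59 60
f 87 60 88
f 88 60 61
f 88 61 62



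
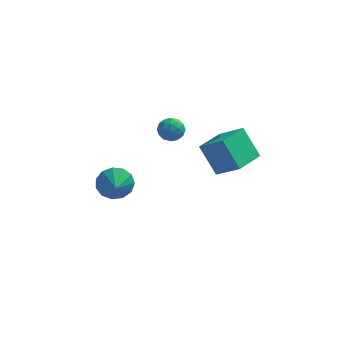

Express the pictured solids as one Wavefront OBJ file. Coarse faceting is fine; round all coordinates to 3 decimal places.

v -3.519 3.317 -1.911
v -3.029 2.964 -2.819
v -3.301 2.223 -1.369
v -2.591 3.222 -2.475
v -2.447 3.51 -1.952
v -2.643 3.737 -1.416
v -3.118 3.83 -1.038
v -3.719 3.761 -0.936
v -4.258 3.55 -1.145
v -4.561 3.266 -1.596
v -4.534 2.997 -2.148
v -4.184 2.83 -2.625
v -3.623 2.818 -2.875
v -0.852 4.329 2.569
v -0.159 4.343 2.987
v -0.721 3.037 2.393
v -0.028 3.051 2.811
v -0.731 3.182 3.19
v -0.813 3.98 3.298
v -0.067 3.4 2.082
v -0.149 4.198 2.19
v 0.326 3.769 2.686
v -0.085 3.634 3.371
v -0.795 3.746 2.009
v -1.206 3.611 2.694
v -0.517 4.449 2.793
v -0.363 2.931 2.587
v -0.776 3.008 2.809
v -0.369 3.016 3.055
v -0.902 4.236 2.976
v -0.494 4.244 3.222
v -0.83 3.562 3.341
v -0.386 3.136 2.158
v 0.022 3.144 2.404
v -0.511 4.364 2.325
v -0.104 4.372 2.571
v -0.05 3.818 2.039
v 0.175 4.12 2.862
v 0.253 3.361 2.759
v 0.229 3.566 2.33
v 0.182 4.035 2.394
v -0.066 4.041 3.265
v 0.011 3.281 3.162
v -0.402 3.358 3.384
v -0.45 3.827 3.448
v 0.219 3.703 3.088
v -0.891 4.099 2.218
v -0.814 3.339 2.115
v -0.43 3.553 1.932
v -0.478 4.022 1.996
v -1.133 4.019 2.621
v -1.055 3.26 2.518
v -1.062 3.345 2.986
v -1.109 3.814 3.05
v -1.099 3.677 2.292
v 1.27 2.002 2.778
v 2.563 1.434 3.845
v 2.202 3.713 2.559
v 3.495 3.145 3.626
v 2.265 1.255 1.174
v 3.558 0.687 2.241
v 3.197 2.966 0.955
v 4.49 2.398 2.022
f 2 1 4
f 2 4 3
f 4 1 5
f 4 5 3
f 5 1 6
f 5 6 3
f 6 1 7
f 6 7 3
f 7 1 8
f 7 8 3
f 8 1 9
f 8 9 3
f 9 1 10
f 9 10 3
f 10 1 11
f 10 11 3
f 11 1 12
f 11 12 3
f 12 1 13
f 12 13 3
f 13 1 2
f 13 2 3
f 14 51 30
f 51 25 54
f 30 54 19
f 51 54 30
f 14 30 26
f 30 19 31
f 26 31 15
f 30 31 26
f 14 26 35
f 26 15 36
f 35 36 21
f 26 36 35
f 14 35 47
f 35 21 50
f 47 50 24
f 35 50 47
f 14 47 51
f 47 24 55
f 51 55 25
f 47 55 51
f 15 31 42
f 31 19 45
f 42 45 23
f 31 45 42
f 19 54 32
f 54 25 53
f 32 53 18
f 54 53 32
f 25 55 52
f 55 24 48
f 52 48 16
f 55 48 52
f 24 50 49
f 50 21 37
f 49 37 20
f 50 37 49
f 21 36 41
f 36 15 38
f 41 38 22
f 36 38 41
f 17 43 29
f 43 23 44
f 29 44 18
f 43 44 29
f 17 29 27
f 29 18 28
f 27 28 16
f 29 28 27
f 17 27 34
f 27 16 33
f 34 33 20
f 27 33 34
f 17 34 39
f 34 20 40
f 39 40 22
f 34 40 39
f 17 39 43
f 39 22 46
f 43 46 23
f 39 46 43
f 18 44 32
f 44 23 45
f 32 45 19
f 44 45 32
f 16 28 52
f 28 18 53
f 52 53 25
f 28 53 52
f 20 33 49
f 33 16 48
f 49 48 24
f 33 48 49
f 22 40 41
f 40 20 37
f 41 37 21
f 40 37 41
f 23 46 42
f 46 22 38
f 42 38 15
f 46 38 42
f 57 59 56
f 60 57 56
f 56 59 58
f 58 60 56
f 57 63 59
f 61 57 60
f 61 63 57
f 59 63 58
f 62 60 58
f 58 63 62
f 62 61 60
f 63 61 62



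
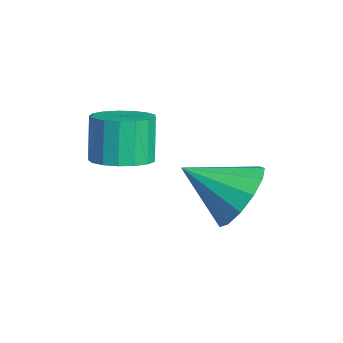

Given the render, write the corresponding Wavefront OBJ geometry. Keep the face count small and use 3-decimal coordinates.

v 0.853 1.118 -1.324
v 1.605 0.897 -1.023
v 1.12 1.022 0.284
v 0.367 1.242 -0.016
v 1.627 1.297 -1.053
v 1.142 1.422 0.254
v 1.472 1.657 -1.145
v 0.986 1.781 0.162
v 1.174 1.892 -1.278
v 0.689 2.017 0.029
v 0.803 1.95 -1.421
v 0.318 2.075 -0.114
v 0.444 1.818 -1.542
v -0.042 1.943 -0.235
v 0.178 1.525 -1.613
v -0.308 1.65 -0.306
v 0.066 1.139 -1.618
v -0.419 1.263 -0.311
v 0.135 0.748 -1.555
v -0.35 0.872 -0.248
v 0.368 0.441 -1.439
v -0.117 0.566 -0.132
v 0.712 0.29 -1.297
v 0.227 0.415 0.01
v 1.089 0.328 -1.161
v 0.603 0.453 0.147
v 1.411 0.547 -1.062
v 0.926 0.672 0.245
v 2.319 3.835 -2.078
v 2.755 4.25 -1.194
v 1.801 2.425 -1.162
v 2.186 4.448 -1.211
v 1.659 4.451 -1.504
v 1.341 4.259 -1.979
v 1.334 3.932 -2.485
v 1.639 3.574 -2.863
v 2.16 3.3 -2.991
v 2.732 3.195 -2.83
v 3.172 3.294 -2.43
v 3.341 3.564 -1.918
v 3.186 3.921 -1.458
f 2 1 5
f 2 5 3
f 3 5 6
f 3 6 4
f 5 1 7
f 5 7 6
f 6 7 8
f 6 8 4
f 7 1 9
f 7 9 8
f 8 9 10
f 8 10 4
f 9 1 11
f 9 11 10
f 10 11 12
f 10 12 4
f 11 1 13
f 11 13 12
f 12 13 14
f 12 14 4
f 13 1 15
f 13 15 14
f 14 15 16
f 14 16 4
f 15 1 17
f 15 17 16
f 16 17 18
f 16 18 4
f 17 1 19
f 17 19 18
f 18 19 20
f 18 20 4
f 19 1 21
f 19 21 20
f 20 21 22
f 20 22 4
f 21 1 23
f 21 23 22
f 22 23 24
f 22 24 4
f 23 1 25
f 23 25 24
f 24 25 26
f 24 26 4
f 25 1 27
f 25 27 26
f 26 27 28
f 26 28 4
f 27 1 2
f 27 2 28
f 28 2 3
f 28 3 4
f 30 29 32
f 30 32 31
f 32 29 33
f 32 33 31
f 33 29 34
f 33 34 31
f 34 29 35
f 34 35 31
f 35 29 36
f 35 36 31
f 36 29 37
f 36 37 31
f 37 29 38
f 37 38 31
f 38 29 39
f 38 39 31
f 39 29 40
f 39 40 31
f 40 29 41
f 40 41 31
f 41 29 30
f 41 30 31



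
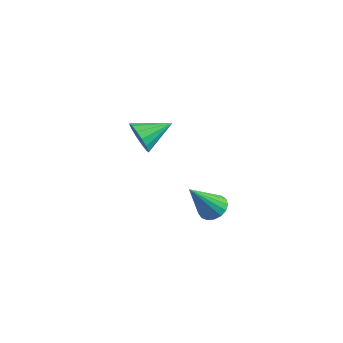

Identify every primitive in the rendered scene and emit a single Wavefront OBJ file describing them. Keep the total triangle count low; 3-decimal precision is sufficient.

v -2.29 -0.231 -0.919
v -1.856 -0.22 -1.481
v -1.75 0.891 -0.481
v -2.155 -0.035 -1.588
v -2.49 0.098 -1.515
v -2.771 0.142 -1.283
v -2.924 0.087 -0.953
v -2.906 -0.054 -0.614
v -2.723 -0.242 -0.357
v -2.424 -0.428 -0.25
v -2.089 -0.56 -0.323
v -1.808 -0.605 -0.555
v -1.656 -0.549 -0.885
v -1.673 -0.408 -1.224
v 2.212 -1.492 -1.577
v 2.736 -1.684 -1.614
v 1.968 -2.408 -0.263
v 2.758 -1.467 -1.458
v 2.655 -1.255 -1.33
v 2.45 -1.098 -1.258
v 2.191 -1.031 -1.259
v 1.936 -1.07 -1.333
v 1.744 -1.205 -1.463
v 1.66 -1.406 -1.619
v 1.702 -1.627 -1.765
v 1.86 -1.816 -1.868
v 2.099 -1.932 -1.905
v 2.364 -1.947 -1.866
v 2.594 -1.857 -1.761
f 2 1 4
f 2 4 3
f 4 1 5
f 4 5 3
f 5 1 6
f 5 6 3
f 6 1 7
f 6 7 3
f 7 1 8
f 7 8 3
f 8 1 9
f 8 9 3
f 9 1 10
f 9 10 3
f 10 1 11
f 10 11 3
f 11 1 12
f 11 12 3
f 12 1 13
f 12 13 3
f 13 1 14
f 13 14 3
f 14 1 2
f 14 2 3
f 16 15 18
f 16 18 17
f 18 15 19
f 18 19 17
f 19 15 20
f 19 20 17
f 20 15 21
f 20 21 17
f 21 15 22
f 21 22 17
f 22 15 23
f 22 23 17
f 23 15 24
f 23 24 17
f 24 15 25
f 24 25 17
f 25 15 26
f 25 26 17
f 26 15 27
f 26 27 17
f 27 15 28
f 27 28 17
f 28 15 29
f 28 29 17
f 29 15 16
f 29 16 17



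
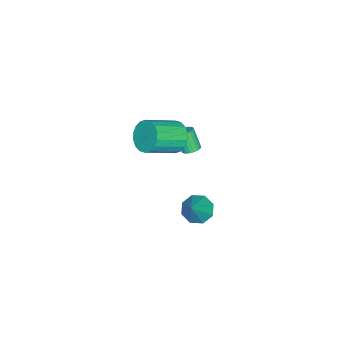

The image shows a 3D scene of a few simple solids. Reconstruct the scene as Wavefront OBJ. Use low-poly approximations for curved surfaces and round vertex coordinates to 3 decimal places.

v -0.853 0.355 2.474
v -0.159 0.912 2.115
v 1.208 -0.178 3.066
v 0.513 -0.735 3.426
v -0.258 1.108 2.481
v 1.109 0.018 3.433
v -0.475 1.155 2.846
v 0.892 0.065 3.798
v -0.766 1.043 3.138
v 0.6 -0.046 4.089
v -1.075 0.795 3.298
v 0.291 -0.294 4.249
v -1.34 0.46 3.295
v 0.026 -0.629 4.246
v -1.509 0.104 3.129
v -0.142 -0.985 4.081
v -1.548 -0.202 2.834
v -0.181 -1.292 3.785
v -1.449 -0.398 2.467
v -0.082 -1.488 3.419
v -1.232 -0.445 2.102
v 0.135 -1.535 3.054
v -0.94 -0.334 1.811
v 0.426 -1.423 2.762
v -0.631 -0.086 1.651
v 0.735 -1.175 2.602
v -0.366 0.249 1.654
v 1 -0.84 2.605
v -0.198 0.605 1.819
v 1.169 -0.484 2.771
v -1.158 1.469 -3.793
v -0.728 0.739 -4.097
v 0.118 1.611 -2.327
v -0.482 1.322 -4.368
v -0.632 1.991 -4.303
v -1.09 2.354 -3.939
v -1.589 2.198 -3.49
v -1.835 1.615 -3.219
v -1.685 0.946 -3.284
v -1.227 0.583 -3.648
v -1.987 0.79 0.456
v -1.617 1.068 0.694
v -1.924 0.529 1.802
v -2.293 0.25 1.564
v -1.777 1.192 0.71
v -2.084 0.653 1.818
v -1.969 1.255 0.688
v -2.276 0.716 1.796
v -2.163 1.247 0.63
v -2.47 0.707 1.738
v -2.33 1.169 0.546
v -2.637 0.63 1.654
v -2.446 1.034 0.448
v -2.752 0.494 1.556
v -2.491 0.861 0.351
v -2.798 0.322 1.459
v -2.459 0.678 0.271
v -2.766 0.138 1.379
v -2.356 0.511 0.218
v -2.663 -0.028 1.326
v -2.196 0.387 0.202
v -2.503 -0.152 1.31
v -2.004 0.324 0.224
v -2.311 -0.215 1.332
v -1.81 0.333 0.282
v -2.117 -0.207 1.39
v -1.643 0.41 0.366
v -1.95 -0.129 1.474
v -1.528 0.546 0.464
v -1.834 0.006 1.572
v -1.482 0.718 0.561
v -1.789 0.179 1.669
v -1.514 0.902 0.641
v -1.821 0.362 1.749
f 2 1 5
f 2 5 3
f 3 5 6
f 3 6 4
f 5 1 7
f 5 7 6
f 6 7 8
f 6 8 4
f 7 1 9
f 7 9 8
f 8 9 10
f 8 10 4
f 9 1 11
f 9 11 10
f 10 11 12
f 10 12 4
f 11 1 13
f 11 13 12
f 12 13 14
f 12 14 4
f 13 1 15
f 13 15 14
f 14 15 16
f 14 16 4
f 15 1 17
f 15 17 16
f 16 17 18
f 16 18 4
f 17 1 19
f 17 19 18
f 18 19 20
f 18 20 4
f 19 1 21
f 19 21 20
f 20 21 22
f 20 22 4
f 21 1 23
f 21 23 22
f 22 23 24
f 22 24 4
f 23 1 25
f 23 25 24
f 24 25 26
f 24 26 4
f 25 1 27
f 25 27 26
f 26 27 28
f 26 28 4
f 27 1 29
f 27 29 28
f 28 29 30
f 28 30 4
f 29 1 2
f 29 2 30
f 30 2 3
f 30 3 4
f 32 31 34
f 32 34 33
f 34 31 35
f 34 35 33
f 35 31 36
f 35 36 33
f 36 31 37
f 36 37 33
f 37 31 38
f 37 38 33
f 38 31 39
f 38 39 33
f 39 31 40
f 39 40 33
f 40 31 32
f 40 32 33
f 42 41 45
f 42 45 43
f 43 45 46
f 43 46 44
f 45 41 47
f 45 47 46
f 46 47 48
f 46 48 44
f 47 41 49
f 47 49 48
f 48 49 50
f 48 50 44
f 49 41 51
f 49 51 50
f 50 51 52
f 50 52 44
f 51 41 53
f 51 53 52
f 52 53 54
f 52 54 44
f 53 41 55
f 53 55 54
f 54 55 56
f 54 56 44
f 55 41 57
f 55 57 56
f 56 57 58
f 56 58 44
f 57 41 59
f 57 59 58
f 58 59 60
f 58 60 44
f 59 41 61
f 59 61 60
f 60 61 62
f 60 62 44
f 61 41 63
f 61 63 62
f 62 63 64
f 62 64 44
f 63 41 65
f 63 65 64
f 64 65 66
f 64 66 44
f 65 41 67
f 65 67 66
f 66 67 68
f 66 68 44
f 67 41 69
f 67 69 68
f 68 69 70
f 68 70 44
f 69 41 71
f 69 71 70
f 70 71 72
f 70 72 44
f 71 41 73
f 71 73 72
f 72 73 74
f 72 74 44
f 73 41 42
f 73 42 74
f 74 42 43
f 74 43 44



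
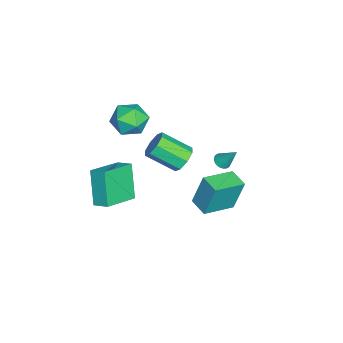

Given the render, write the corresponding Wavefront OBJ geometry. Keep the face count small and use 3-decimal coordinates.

v -1.649 -1.667 -0.527
v -1.044 -1.113 0.258
v -0.716 -3.207 -0.158
v -0.111 -2.653 0.627
v -1.214 -2.859 0.802
v -1.79 -1.908 0.574
v 0.03 -2.412 -0.474
v -0.546 -1.461 -0.702
v -0.006 -1.573 0.291
v -0.775 -1.85 1.079
v -0.985 -2.47 -0.979
v -1.754 -2.747 -0.191
v 3.173 -1.757 -2.684
v 2.173 -2.123 -0.828
v 3.516 -0.952 -2.34
v 2.517 -1.318 -0.484
v 4.863 -2.782 -1.976
v 3.864 -3.148 -0.12
v 5.207 -1.977 -1.632
v 4.207 -2.343 0.224
v -2.968 2.466 -4.569
v -2.631 2.755 -4.858
v -2.652 3.294 -3.371
v -2.807 2.86 -4.884
v -3.008 2.905 -4.862
v -3.202 2.883 -4.796
v -3.361 2.798 -4.695
v -3.46 2.662 -4.575
v -3.484 2.496 -4.453
v -3.43 2.326 -4.35
v -3.305 2.176 -4.28
v -3.129 2.071 -4.253
v -2.928 2.026 -4.275
v -2.734 2.048 -4.341
v -2.575 2.133 -4.443
v -2.476 2.269 -4.563
v -2.452 2.435 -4.684
v -2.506 2.606 -4.788
v 1.31 1.158 -0.783
v 1.933 1.462 -0.327
v 1.952 -0.113 0.699
v 1.33 -0.418 0.243
v 1.363 1.61 -0.089
v 1.382 0.035 0.937
v 0.762 1.493 -0.258
v 0.781 -0.082 0.768
v 0.482 1.179 -0.734
v 0.501 -0.396 0.292
v 0.688 0.853 -1.239
v 0.707 -0.722 -0.213
v 1.258 0.705 -1.477
v 1.277 -0.87 -0.451
v 1.859 0.822 -1.308
v 1.878 -0.753 -0.282
v 2.139 1.136 -0.832
v 2.158 -0.439 0.194
v 1.906 3.228 -2.777
v 1.774 3.767 -0.876
v 2.717 3.998 -2.939
v 2.585 4.536 -1.038
v 3.215 1.944 -2.322
v 3.083 2.482 -0.421
v 4.026 2.713 -2.484
v 3.894 3.252 -0.583
f 1 12 6
f 1 6 2
f 1 2 8
f 1 8 11
f 1 11 12
f 2 6 10
f 6 12 5
f 12 11 3
f 11 8 7
f 8 2 9
f 4 10 5
f 4 5 3
f 4 3 7
f 4 7 9
f 4 9 10
f 5 10 6
f 3 5 12
f 7 3 11
f 9 7 8
f 10 9 2
f 14 16 13
f 17 14 13
f 13 16 15
f 15 17 13
f 14 20 16
f 18 14 17
f 18 20 14
f 16 20 15
f 19 17 15
f 15 20 19
f 19 18 17
f 20 18 19
f 22 21 24
f 22 24 23
f 24 21 25
f 24 25 23
f 25 21 26
f 25 26 23
f 26 21 27
f 26 27 23
f 27 21 28
f 27 28 23
f 28 21 29
f 28 29 23
f 29 21 30
f 29 30 23
f 30 21 31
f 30 31 23
f 31 21 32
f 31 32 23
f 32 21 33
f 32 33 23
f 33 21 34
f 33 34 23
f 34 21 35
f 34 35 23
f 35 21 36
f 35 36 23
f 36 21 37
f 36 37 23
f 37 21 38
f 37 38 23
f 38 21 22
f 38 22 23
f 40 39 43
f 40 43 41
f 41 43 44
f 41 44 42
f 43 39 45
f 43 45 44
f 44 45 46
f 44 46 42
f 45 39 47
f 45 47 46
f 46 47 48
f 46 48 42
f 47 39 49
f 47 49 48
f 48 49 50
f 48 50 42
f 49 39 51
f 49 51 50
f 50 51 52
f 50 52 42
f 51 39 53
f 51 53 52
f 52 53 54
f 52 54 42
f 53 39 55
f 53 55 54
f 54 55 56
f 54 56 42
f 55 39 40
f 55 40 56
f 56 40 41
f 56 41 42
f 58 60 57
f 61 58 57
f 57 60 59
f 59 61 57
f 58 64 60
f 62 58 61
f 62 64 58
f 60 64 59
f 63 61 59
f 59 64 63
f 63 62 61
f 64 62 63



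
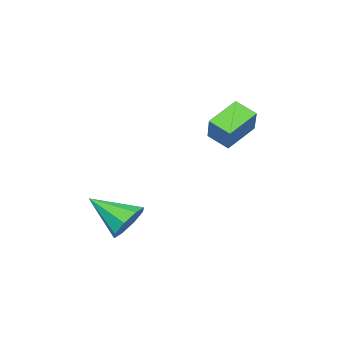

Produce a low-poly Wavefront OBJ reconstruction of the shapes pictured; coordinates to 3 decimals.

v -4.634 -1.788 1.529
v -3.819 -1.087 2.687
v -4.74 -0.819 1.018
v -3.925 -0.119 2.176
v -3.255 -2.061 0.724
v -2.44 -1.361 1.882
v -3.361 -1.093 0.213
v -2.546 -0.392 1.371
v 0.996 -2.614 -2.957
v 1.793 -2.178 -2.618
v 1.464 -4.286 -1.903
v 1.202 -2.068 -2.182
v 0.491 -2.279 -2.2
v 0.075 -2.686 -2.661
v 0.199 -3.051 -3.296
v 0.79 -3.16 -3.731
v 1.502 -2.95 -3.713
v 1.917 -2.543 -3.252
f 2 4 1
f 5 2 1
f 1 4 3
f 3 5 1
f 2 8 4
f 6 2 5
f 6 8 2
f 4 8 3
f 7 5 3
f 3 8 7
f 7 6 5
f 8 6 7
f 10 9 12
f 10 12 11
f 12 9 13
f 12 13 11
f 13 9 14
f 13 14 11
f 14 9 15
f 14 15 11
f 15 9 16
f 15 16 11
f 16 9 17
f 16 17 11
f 17 9 18
f 17 18 11
f 18 9 10
f 18 10 11



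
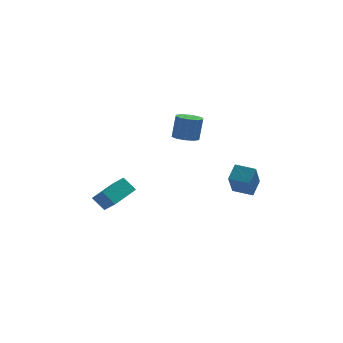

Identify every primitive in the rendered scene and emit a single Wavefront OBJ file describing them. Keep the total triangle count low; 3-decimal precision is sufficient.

v -3.61 -2.949 -1.33
v -4.248 -2.584 -0.58
v -4.142 -2.126 -2.184
v -4.781 -1.762 -1.435
v -2.419 -1.738 -0.905
v -3.058 -1.374 -0.156
v -2.952 -0.916 -1.76
v -3.59 -0.551 -1.01
v 0.232 -1.957 3.05
v 0.979 -1.844 2.899
v 1.214 -1.551 4.278
v 0.468 -1.663 4.43
v 0.754 -1.427 2.849
v 0.99 -1.134 4.228
v 0.33 -1.213 2.876
v 0.565 -0.92 4.255
v -0.132 -1.283 2.969
v 0.104 -0.99 4.349
v -0.454 -1.61 3.094
v -0.218 -1.317 4.473
v -0.514 -2.069 3.202
v -0.279 -1.776 4.581
v -0.29 -2.486 3.252
v -0.054 -2.193 4.631
v 0.135 -2.7 3.225
v 0.37 -2.407 4.604
v 0.596 -2.63 3.131
v 0.832 -2.337 4.511
v 0.918 -2.303 3.007
v 1.154 -2.01 4.386
v 3.665 -3.703 -0.58
v 3.3 -4.83 0.931
v 2.619 -3.195 -0.454
v 2.254 -4.322 1.057
v 4.106 -2.958 0.083
v 3.741 -4.085 1.594
v 3.06 -2.45 0.209
v 2.695 -3.577 1.72
f 2 4 1
f 5 2 1
f 1 4 3
f 3 5 1
f 2 8 4
f 6 2 5
f 6 8 2
f 4 8 3
f 7 5 3
f 3 8 7
f 7 6 5
f 8 6 7
f 10 9 13
f 10 13 11
f 11 13 14
f 11 14 12
f 13 9 15
f 13 15 14
f 14 15 16
f 14 16 12
f 15 9 17
f 15 17 16
f 16 17 18
f 16 18 12
f 17 9 19
f 17 19 18
f 18 19 20
f 18 20 12
f 19 9 21
f 19 21 20
f 20 21 22
f 20 22 12
f 21 9 23
f 21 23 22
f 22 23 24
f 22 24 12
f 23 9 25
f 23 25 24
f 24 25 26
f 24 26 12
f 25 9 27
f 25 27 26
f 26 27 28
f 26 28 12
f 27 9 29
f 27 29 28
f 28 29 30
f 28 30 12
f 29 9 10
f 29 10 30
f 30 10 11
f 30 11 12
f 32 34 31
f 35 32 31
f 31 34 33
f 33 35 31
f 32 38 34
f 36 32 35
f 36 38 32
f 34 38 33
f 37 35 33
f 33 38 37
f 37 36 35
f 38 36 37



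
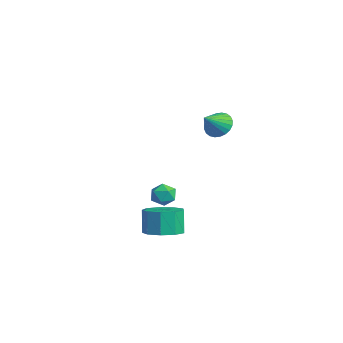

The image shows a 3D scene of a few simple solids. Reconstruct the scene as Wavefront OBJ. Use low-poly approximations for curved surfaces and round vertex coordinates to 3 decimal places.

v 0.039 3.678 3.292
v 0.434 3.331 2.65
v 0.541 2.702 4.128
v 0.658 3.539 2.757
v 0.788 3.767 2.946
v 0.805 3.982 3.188
v 0.704 4.151 3.445
v 0.502 4.248 3.68
v 0.23 4.258 3.855
v -0.071 4.18 3.944
v -0.356 4.025 3.934
v -0.58 3.818 3.827
v -0.71 3.59 3.638
v -0.726 3.374 3.396
v -0.626 3.206 3.139
v -0.424 3.109 2.905
v -0.152 3.099 2.729
v 0.15 3.177 2.64
v -3.445 2.745 -2.592
v -2.955 2.159 -2.446
v -4.065 2.021 -3.414
v -3.575 1.435 -3.268
v -4.079 1.665 -2.723
v -3.696 2.113 -2.214
v -3.324 2.067 -3.646
v -2.941 2.515 -3.137
v -2.88 1.74 -3.097
v -3.347 1.492 -2.526
v -3.673 2.688 -3.334
v -4.14 2.44 -2.763
v -0.43 0.946 -4.03
v 0.587 1.178 -3.75
v 0.167 1.325 -2.349
v -0.85 1.094 -2.63
v 0.225 1.798 -3.923
v -0.195 1.946 -2.523
v -0.443 2.02 -4.147
v -0.863 2.167 -2.746
v -1.105 1.739 -4.316
v -1.525 1.887 -2.916
v -1.451 1.087 -4.352
v -1.872 1.235 -2.951
v -1.319 0.37 -4.237
v -1.74 0.517 -2.836
v -0.771 -0.078 -4.025
v -1.192 0.069 -2.624
v -0.064 -0.047 -3.816
v -0.484 0.101 -2.415
v 0.473 0.449 -3.707
v 0.053 0.597 -2.306
f 2 1 4
f 2 4 3
f 4 1 5
f 4 5 3
f 5 1 6
f 5 6 3
f 6 1 7
f 6 7 3
f 7 1 8
f 7 8 3
f 8 1 9
f 8 9 3
f 9 1 10
f 9 10 3
f 10 1 11
f 10 11 3
f 11 1 12
f 11 12 3
f 12 1 13
f 12 13 3
f 13 1 14
f 13 14 3
f 14 1 15
f 14 15 3
f 15 1 16
f 15 16 3
f 16 1 17
f 16 17 3
f 17 1 18
f 17 18 3
f 18 1 2
f 18 2 3
f 19 30 24
f 19 24 20
f 19 20 26
f 19 26 29
f 19 29 30
f 20 24 28
f 24 30 23
f 30 29 21
f 29 26 25
f 26 20 27
f 22 28 23
f 22 23 21
f 22 21 25
f 22 25 27
f 22 27 28
f 23 28 24
f 21 23 30
f 25 21 29
f 27 25 26
f 28 27 20
f 32 31 35
f 32 35 33
f 33 35 36
f 33 36 34
f 35 31 37
f 35 37 36
f 36 37 38
f 36 38 34
f 37 31 39
f 37 39 38
f 38 39 40
f 38 40 34
f 39 31 41
f 39 41 40
f 40 41 42
f 40 42 34
f 41 31 43
f 41 43 42
f 42 43 44
f 42 44 34
f 43 31 45
f 43 45 44
f 44 45 46
f 44 46 34
f 45 31 47
f 45 47 46
f 46 47 48
f 46 48 34
f 47 31 49
f 47 49 48
f 48 49 50
f 48 50 34
f 49 31 32
f 49 32 50
f 50 32 33
f 50 33 34



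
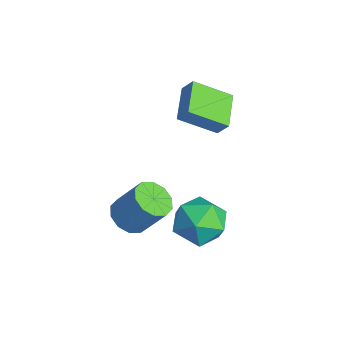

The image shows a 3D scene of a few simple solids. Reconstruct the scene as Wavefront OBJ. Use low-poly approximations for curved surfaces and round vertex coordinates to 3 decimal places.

v -2.443 1.153 0.81
v -2.83 -0.294 1.734
v -3.82 1.796 1.241
v -4.208 0.349 2.165
v -2.092 1.471 1.455
v -2.48 0.024 2.379
v -3.47 2.114 1.886
v -3.857 0.667 2.81
v 0.175 -0.253 -1.326
v 0.784 0.394 -0.619
v 1.116 -1.734 -0.781
v 1.725 -1.087 -0.074
v 0.624 -1.274 0.134
v 0.043 -0.359 -0.203
v 1.857 -0.981 -1.197
v 1.276 -0.066 -1.534
v 1.824 -0.056 -0.539
v 1.062 -0.237 0.283
v 0.838 -1.103 -1.683
v 0.076 -1.284 -0.861
v 0.435 -3.131 -0.083
v 1.196 -3.345 -0.259
v 1.707 -2.584 1.028
v 0.945 -2.369 1.203
v 1.104 -2.907 -0.481
v 1.614 -2.146 0.805
v 0.756 -2.553 -0.552
v 1.267 -1.792 0.735
v 0.285 -2.421 -0.444
v 0.796 -1.66 0.843
v -0.128 -2.559 -0.198
v 0.383 -1.798 1.089
v -0.327 -2.916 0.092
v 0.184 -2.155 1.379
v -0.234 -3.354 0.315
v 0.276 -2.593 1.601
v 0.113 -3.708 0.385
v 0.624 -2.947 1.672
v 0.584 -3.84 0.277
v 1.095 -3.079 1.564
v 0.997 -3.702 0.031
v 1.508 -2.941 1.318
f 2 4 1
f 5 2 1
f 1 4 3
f 3 5 1
f 2 8 4
f 6 2 5
f 6 8 2
f 4 8 3
f 7 5 3
f 3 8 7
f 7 6 5
f 8 6 7
f 9 20 14
f 9 14 10
f 9 10 16
f 9 16 19
f 9 19 20
f 10 14 18
f 14 20 13
f 20 19 11
f 19 16 15
f 16 10 17
f 12 18 13
f 12 13 11
f 12 11 15
f 12 15 17
f 12 17 18
f 13 18 14
f 11 13 20
f 15 11 19
f 17 15 16
f 18 17 10
f 22 21 25
f 22 25 23
f 23 25 26
f 23 26 24
f 25 21 27
f 25 27 26
f 26 27 28
f 26 28 24
f 27 21 29
f 27 29 28
f 28 29 30
f 28 30 24
f 29 21 31
f 29 31 30
f 30 31 32
f 30 32 24
f 31 21 33
f 31 33 32
f 32 33 34
f 32 34 24
f 33 21 35
f 33 35 34
f 34 35 36
f 34 36 24
f 35 21 37
f 35 37 36
f 36 37 38
f 36 38 24
f 37 21 39
f 37 39 38
f 38 39 40
f 38 40 24
f 39 21 41
f 39 41 40
f 40 41 42
f 40 42 24
f 41 21 22
f 41 22 42
f 42 22 23
f 42 23 24



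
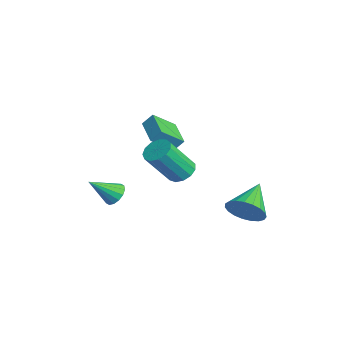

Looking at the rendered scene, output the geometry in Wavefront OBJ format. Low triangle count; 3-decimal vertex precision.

v -3.867 -0.523 0.296
v -3.724 -0.021 0.902
v -4.003 0.674 -0.663
v -3.86 1.176 -0.057
v -2.26 -0.596 -0.023
v -2.117 -0.094 0.583
v -2.396 0.601 -0.982
v -2.253 1.103 -0.376
v 1.641 -0.309 0.024
v 2.149 0.178 0.311
v 2.367 -1.084 2.064
v 1.859 -1.571 1.776
v 1.766 0.306 0.452
v 1.983 -0.955 2.204
v 1.343 0.24 0.456
v 1.56 -1.022 2.208
v 1.015 -0.001 0.324
v 1.232 -1.263 2.076
v 0.885 -0.34 0.096
v 1.103 -1.601 1.848
v 0.996 -0.669 -0.155
v 1.213 -1.93 1.597
v 1.312 -0.884 -0.349
v 1.529 -2.145 1.403
v 1.732 -0.916 -0.424
v 1.949 -2.178 1.328
v 2.124 -0.756 -0.358
v 2.341 -2.018 1.395
v 2.362 -0.454 -0.17
v 2.579 -1.716 1.583
v 2.372 -0.106 0.08
v 2.589 -1.368 1.832
v -1.903 -2.492 -3.22
v -1.203 -2.503 -3.21
v -1.937 -3.788 -2.12
v -1.297 -2.275 -2.945
v -1.553 -2.105 -2.753
v -1.903 -2.039 -2.686
v -2.253 -2.095 -2.763
v -2.509 -2.257 -2.962
v -2.602 -2.482 -3.23
v -2.508 -2.71 -3.495
v -2.252 -2.879 -3.687
v -1.902 -2.945 -3.754
v -1.552 -2.89 -3.677
v -1.296 -2.728 -3.478
v 1.34 2.963 -3.515
v 2.119 3.41 -2.972
v 0.02 4.157 -2.605
v 2.101 3.661 -3.328
v 1.952 3.792 -3.717
v 1.696 3.779 -4.071
v 1.379 3.625 -4.329
v 1.056 3.357 -4.446
v 0.781 3.02 -4.402
v 0.603 2.673 -4.205
v 0.553 2.377 -3.888
v 0.639 2.181 -3.508
v 0.846 2.121 -3.128
v 1.138 2.206 -2.815
v 1.466 2.422 -2.624
v 1.772 2.732 -2.586
v 2.003 3.081 -2.709
f 2 4 1
f 5 2 1
f 1 4 3
f 3 5 1
f 2 8 4
f 6 2 5
f 6 8 2
f 4 8 3
f 7 5 3
f 3 8 7
f 7 6 5
f 8 6 7
f 10 9 13
f 10 13 11
f 11 13 14
f 11 14 12
f 13 9 15
f 13 15 14
f 14 15 16
f 14 16 12
f 15 9 17
f 15 17 16
f 16 17 18
f 16 18 12
f 17 9 19
f 17 19 18
f 18 19 20
f 18 20 12
f 19 9 21
f 19 21 20
f 20 21 22
f 20 22 12
f 21 9 23
f 21 23 22
f 22 23 24
f 22 24 12
f 23 9 25
f 23 25 24
f 24 25 26
f 24 26 12
f 25 9 27
f 25 27 26
f 26 27 28
f 26 28 12
f 27 9 29
f 27 29 28
f 28 29 30
f 28 30 12
f 29 9 31
f 29 31 30
f 30 31 32
f 30 32 12
f 31 9 10
f 31 10 32
f 32 10 11
f 32 11 12
f 34 33 36
f 34 36 35
f 36 33 37
f 36 37 35
f 37 33 38
f 37 38 35
f 38 33 39
f 38 39 35
f 39 33 40
f 39 40 35
f 40 33 41
f 40 41 35
f 41 33 42
f 41 42 35
f 42 33 43
f 42 43 35
f 43 33 44
f 43 44 35
f 44 33 45
f 44 45 35
f 45 33 46
f 45 46 35
f 46 33 34
f 46 34 35
f 48 47 50
f 48 50 49
f 50 47 51
f 50 51 49
f 51 47 52
f 51 52 49
f 52 47 53
f 52 53 49
f 53 47 54
f 53 54 49
f 54 47 55
f 54 55 49
f 55 47 56
f 55 56 49
f 56 47 57
f 56 57 49
f 57 47 58
f 57 58 49
f 58 47 59
f 58 59 49
f 59 47 60
f 59 60 49
f 60 47 61
f 60 61 49
f 61 47 62
f 61 62 49
f 62 47 63
f 62 63 49
f 63 47 48
f 63 48 49



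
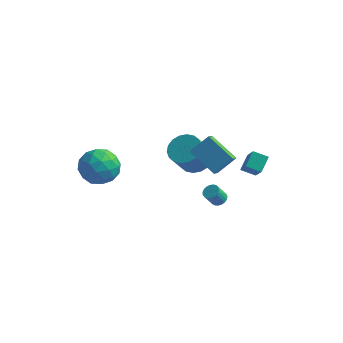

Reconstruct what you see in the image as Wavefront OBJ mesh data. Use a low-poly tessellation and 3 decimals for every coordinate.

v 0.473 -2.122 3.557
v 1.227 -1.362 4.475
v 0.392 -1.431 3.052
v 1.146 -0.671 3.97
v 2.094 -2.609 2.63
v 2.848 -1.849 3.548
v 2.013 -1.918 2.125
v 2.767 -1.158 3.043
v -0.876 1.85 -0.62
v 0.046 1.379 -0.721
v -0.262 0.459 0.759
v -1.184 0.93 0.86
v 0.148 1.753 -0.467
v -0.16 0.833 1.013
v 0.047 2.146 -0.244
v -0.261 1.226 1.236
v -0.236 2.48 -0.095
v -0.544 1.56 1.385
v -0.646 2.689 -0.051
v -0.954 1.769 1.43
v -1.102 2.733 -0.119
v -1.41 1.812 1.362
v -1.513 2.601 -0.286
v -1.821 1.681 1.194
v -1.798 2.321 -0.519
v -2.106 1.401 0.961
v -1.9 1.947 -0.773
v -2.208 1.027 0.707
v -1.799 1.554 -0.996
v -2.107 0.634 0.484
v -1.516 1.22 -1.145
v -1.824 0.3 0.335
v -1.106 1.011 -1.19
v -1.414 0.091 0.291
v -0.65 0.968 -1.122
v -0.958 0.047 0.359
v -0.239 1.099 -0.954
v -0.547 0.179 0.526
v -4.707 -3.048 2.189
v -3.521 -2.967 2.507
v -4.479 -4.993 1.833
v -3.293 -4.912 2.151
v -4.169 -4.782 3.005
v -4.31 -3.58 3.225
v -3.69 -4.38 1.115
v -3.831 -3.178 1.335
v -2.893 -3.791 1.843
v -3.189 -4.039 3.011
v -4.811 -3.921 1.329
v -5.107 -4.169 2.497
v -4.134 -2.837 2.379
v -3.866 -5.123 1.961
v -4.381 -5.047 2.463
v -3.684 -4.999 2.65
v -4.597 -3.197 2.801
v -3.9 -3.149 2.988
v -4.281 -4.216 3.281
v -4.1 -4.811 1.352
v -3.403 -4.763 1.539
v -4.316 -2.961 1.69
v -3.619 -2.913 1.877
v -3.719 -3.744 1.059
v -3.068 -3.273 2.175
v -2.934 -4.417 1.966
v -3.167 -4.104 1.358
v -3.25 -3.397 1.487
v -3.241 -3.419 2.862
v -3.108 -4.562 2.653
v -3.622 -4.486 3.155
v -3.705 -3.779 3.284
v -2.872 -3.903 2.472
v -4.892 -3.398 1.687
v -4.759 -4.541 1.478
v -4.295 -4.181 1.056
v -4.378 -3.474 1.185
v -5.066 -3.543 2.374
v -4.932 -4.687 2.165
v -4.75 -4.563 2.853
v -4.833 -3.856 2.982
v -5.128 -4.057 1.868
v 0.752 1.435 -3.32
v 1.077 1.739 -3.051
v 0.733 1.329 -2.171
v 0.408 1.025 -2.44
v 0.9 1.863 -3.063
v 0.556 1.452 -2.183
v 0.697 1.912 -3.119
v 0.353 1.501 -2.239
v 0.504 1.879 -3.21
v 0.159 1.468 -2.33
v 0.353 1.769 -3.32
v 0.009 1.358 -2.44
v 0.272 1.602 -3.43
v -0.072 1.191 -2.551
v 0.274 1.405 -3.521
v -0.071 0.995 -2.641
v 0.358 1.214 -3.577
v 0.014 0.804 -2.698
v 0.511 1.062 -3.589
v 0.166 0.651 -2.709
v 0.705 0.974 -3.554
v 0.361 0.563 -2.674
v 0.907 0.965 -3.479
v 0.563 0.554 -2.599
v 1.083 1.038 -3.376
v 0.739 0.627 -2.496
v 1.201 1.18 -3.263
v 0.857 0.769 -2.384
v 1.242 1.366 -3.161
v 0.898 0.955 -2.281
v 1.198 1.564 -3.085
v 0.854 1.153 -2.206
v 2.118 1.928 -0.317
v 2.182 2.82 0.323
v 1.362 3.03 -1.778
v 1.426 3.922 -1.138
v 2.994 2.098 -0.642
v 3.058 2.99 -0.002
v 2.238 3.2 -2.103
v 2.302 4.092 -1.463
f 2 4 1
f 5 2 1
f 1 4 3
f 3 5 1
f 2 8 4
f 6 2 5
f 6 8 2
f 4 8 3
f 7 5 3
f 3 8 7
f 7 6 5
f 8 6 7
f 10 9 13
f 10 13 11
f 11 13 14
f 11 14 12
f 13 9 15
f 13 15 14
f 14 15 16
f 14 16 12
f 15 9 17
f 15 17 16
f 16 17 18
f 16 18 12
f 17 9 19
f 17 19 18
f 18 19 20
f 18 20 12
f 19 9 21
f 19 21 20
f 20 21 22
f 20 22 12
f 21 9 23
f 21 23 22
f 22 23 24
f 22 24 12
f 23 9 25
f 23 25 24
f 24 25 26
f 24 26 12
f 25 9 27
f 25 27 26
f 26 27 28
f 26 28 12
f 27 9 29
f 27 29 28
f 28 29 30
f 28 30 12
f 29 9 31
f 29 31 30
f 30 31 32
f 30 32 12
f 31 9 33
f 31 33 32
f 32 33 34
f 32 34 12
f 33 9 35
f 33 35 34
f 34 35 36
f 34 36 12
f 35 9 37
f 35 37 36
f 36 37 38
f 36 38 12
f 37 9 10
f 37 10 38
f 38 10 11
f 38 11 12
f 39 76 55
f 76 50 79
f 55 79 44
f 76 79 55
f 39 55 51
f 55 44 56
f 51 56 40
f 55 56 51
f 39 51 60
f 51 40 61
f 60 61 46
f 51 61 60
f 39 60 72
f 60 46 75
f 72 75 49
f 60 75 72
f 39 72 76
f 72 49 80
f 76 80 50
f 72 80 76
f 40 56 67
f 56 44 70
f 67 70 48
f 56 70 67
f 44 79 57
f 79 50 78
f 57 78 43
f 79 78 57
f 50 80 77
f 80 49 73
f 77 73 41
f 80 73 77
f 49 75 74
f 75 46 62
f 74 62 45
f 75 62 74
f 46 61 66
f 61 40 63
f 66 63 47
f 61 63 66
f 42 68 54
f 68 48 69
f 54 69 43
f 68 69 54
f 42 54 52
f 54 43 53
f 52 53 41
f 54 53 52
f 42 52 59
f 52 41 58
f 59 58 45
f 52 58 59
f 42 59 64
f 59 45 65
f 64 65 47
f 59 65 64
f 42 64 68
f 64 47 71
f 68 71 48
f 64 71 68
f 43 69 57
f 69 48 70
f 57 70 44
f 69 70 57
f 41 53 77
f 53 43 78
f 77 78 50
f 53 78 77
f 45 58 74
f 58 41 73
f 74 73 49
f 58 73 74
f 47 65 66
f 65 45 62
f 66 62 46
f 65 62 66
f 48 71 67
f 71 47 63
f 67 63 40
f 71 63 67
f 82 81 85
f 82 85 83
f 83 85 86
f 83 86 84
f 85 81 87
f 85 87 86
f 86 87 88
f 86 88 84
f 87 81 89
f 87 89 88
f 88 89 90
f 88 90 84
f 89 81 91
f 89 91 90
f 90 91 92
f 90 92 84
f 91 81 93
f 91 93 92
f 92 93 94
f 92 94 84
f 93 81 95
f 93 95 94
f 94 95 96
f 94 96 84
f 95 81 97
f 95 97 96
f 96 97 98
f 96 98 84
f 97 81 99
f 97 99 98
f 98 99 100
f 98 100 84
f 99 81 101
f 99 101 100
f 100 101 102
f 100 102 84
f 101 81 103
f 101 103 102
f 102 103 104
f 102 104 84
f 103 81 105
f 103 105 104
f 104 105 106
f 104 106 84
f 105 81 107
f 105 107 106
f 106 107 108
f 106 108 84
f 107 81 109
f 107 109 108
f 108 109 110
f 108 110 84
f 109 81 111
f 109 111 110
f 110 111 112
f 110 112 84
f 111 81 82
f 111 82 112
f 112 82 83
f 112 83 84
f 114 116 113
f 117 114 113
f 113 116 115
f 115 117 113
f 114 120 116
f 118 114 117
f 118 120 114
f 116 120 115
f 119 117 115
f 115 120 119
f 119 118 117
f 120 118 119

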